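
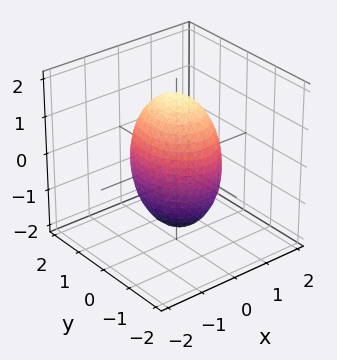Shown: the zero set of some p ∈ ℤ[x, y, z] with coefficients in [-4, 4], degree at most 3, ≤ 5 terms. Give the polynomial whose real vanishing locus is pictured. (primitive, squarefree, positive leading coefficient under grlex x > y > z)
First, the degree is 2 — a closed, bounded, convex surface; a quadric.
Next, symmetries: it's symmetric under y → −y, forcing even powers of y; it's symmetric under x → −x, forcing even powers of x; mirror symmetry z ↦ −z ⇒ only even powers of z.
Then, observable constraints: among the integer gridlines, it crosses the x-axis at x ∈ {-1, 1}.
Finally, assembling these constraints gives the stated polynomial.

3*x^2 + 2*y^2 + z^2 - 3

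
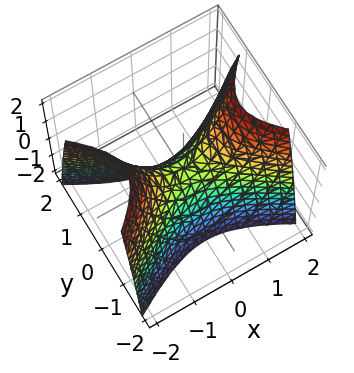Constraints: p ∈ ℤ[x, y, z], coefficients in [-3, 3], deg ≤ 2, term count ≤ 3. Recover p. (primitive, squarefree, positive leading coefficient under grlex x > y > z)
1. deg p = 2.
2. Symmetries: it's symmetric under x → −x, forcing even powers of x; mirror symmetry y ↦ −y ⇒ only even powers of y.
3. Checking where it meets the axes: it meets the x-axis at x = 0 (among the integer gridlines); one z-axis crossing is at z = 0; it meets the y-axis at y = 0 (among the integer gridlines).
4. Solving for integer coefficients yields p as stated.

x^2 - 2*y^2 - z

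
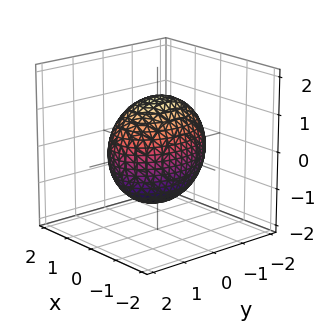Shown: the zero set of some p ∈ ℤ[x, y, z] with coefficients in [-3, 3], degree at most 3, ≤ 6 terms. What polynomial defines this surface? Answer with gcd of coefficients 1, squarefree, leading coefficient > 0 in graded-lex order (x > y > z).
2*x^2 + y^2 + z^2 - 2

1. The degree is 2 — bounded and convex; a quadric.
2. Symmetries: it's symmetric under y → −y, forcing even powers of y; the z ↦ −z reflection is a symmetry, so z appears only in even powers; mirror symmetry x ↦ −x ⇒ only even powers of x.
3. Against the integer gridlines: among the integer gridlines, it crosses the x-axis at x ∈ {-1, 1}.
4. Together with the visible shape, these determine p as stated.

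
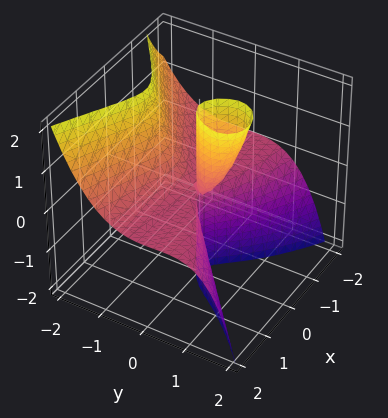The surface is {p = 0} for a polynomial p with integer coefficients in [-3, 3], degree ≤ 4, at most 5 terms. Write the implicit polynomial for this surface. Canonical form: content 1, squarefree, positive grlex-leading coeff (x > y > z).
First, degree: a generic line meets the surface in up to 3 points, so deg p = 3.
Then, observable constraints: every point of the z-axis in the box is on the surface; the visible x-axis segment lies entirely on the surface; it meets the y-axis at y = 0 (among the integer gridlines).
Finally, assembling these constraints gives the stated polynomial.

3*x^2*z - x*y^2 + 3*y^3 - 2*y*z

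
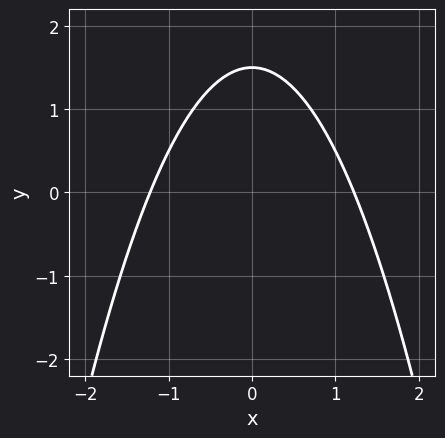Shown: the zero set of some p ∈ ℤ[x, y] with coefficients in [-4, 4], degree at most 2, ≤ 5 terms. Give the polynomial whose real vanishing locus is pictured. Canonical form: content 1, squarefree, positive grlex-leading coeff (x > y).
2*x^2 + 2*y - 3

1. Degree: no degree-1 curve has this shape, so deg p = 2.
2. Symmetries: the x ↦ −x reflection is a symmetry, so x appears only in even powers.
3. Putting this together gives p.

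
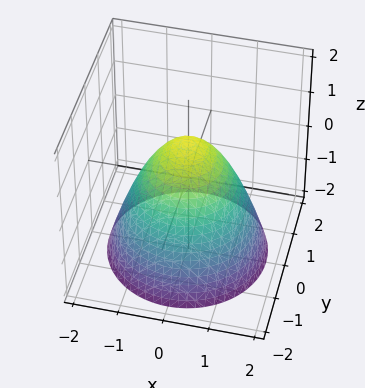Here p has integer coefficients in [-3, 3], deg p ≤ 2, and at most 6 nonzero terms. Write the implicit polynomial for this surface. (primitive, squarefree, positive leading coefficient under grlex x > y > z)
x^2 + y^2 + z - 1

(a) deg p = 2. No degree-1 surface has this shape.
(b) Symmetries: the surface is invariant under rotation about z: p = q(x² + y², z).
(c) Checking where it meets the axes: the x-axis gridline crossings are at x ∈ {-1, 1}; it crosses the z-axis at the gridline z = 1; a circular section at z = -1 has radius between 1 and 2; the y-axis gridline crossings are at y ∈ {-1, 1}.
(d) These observations pin down the coefficients.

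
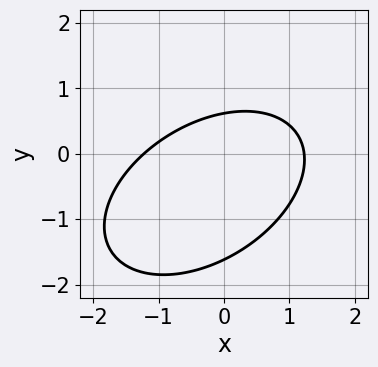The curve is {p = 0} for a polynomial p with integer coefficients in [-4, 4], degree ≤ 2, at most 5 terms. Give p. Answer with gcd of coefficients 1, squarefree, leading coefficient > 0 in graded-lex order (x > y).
2*x^2 - 2*x*y + 3*y^2 + 3*y - 3

The degree is 2 — the shape is more complex than any degree-1 curve.
Putting this together gives p.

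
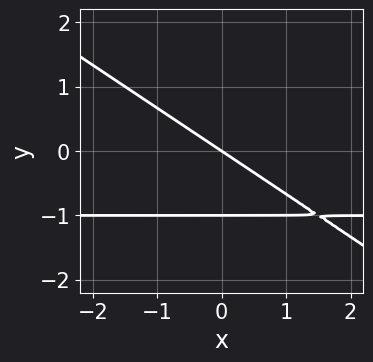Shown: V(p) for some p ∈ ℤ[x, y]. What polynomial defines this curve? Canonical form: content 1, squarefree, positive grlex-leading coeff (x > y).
2*x*y + 3*y^2 + 2*x + 3*y

1. Degree: the shape is more complex than any degree-1 curve, so deg p = 2.
2. From the visible intercepts: it crosses the x-axis at the gridline x = 0; among the integer gridlines, it crosses the y-axis at y ∈ {-1, 0}.
3. The integer polynomial consistent with all of this is the stated p.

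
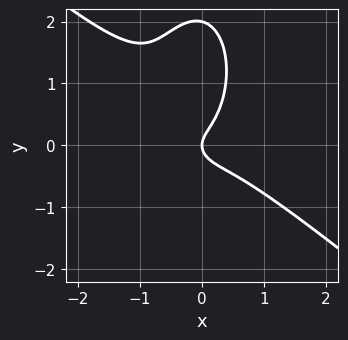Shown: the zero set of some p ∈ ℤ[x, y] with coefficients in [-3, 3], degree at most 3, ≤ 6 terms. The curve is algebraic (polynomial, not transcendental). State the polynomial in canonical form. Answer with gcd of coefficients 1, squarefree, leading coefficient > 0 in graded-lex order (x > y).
3*x^3 + 3*x^2*y + y^3 - 2*y^2 + x

(a) deg p = 3. A generic line meets the curve in up to 3 points.
(b) Against the integer gridlines: among the integer gridlines, it crosses the y-axis at y ∈ {0, 2}; it meets the x-axis at x = 0 (among the integer gridlines).
(c) Solving for integer coefficients yields p as stated.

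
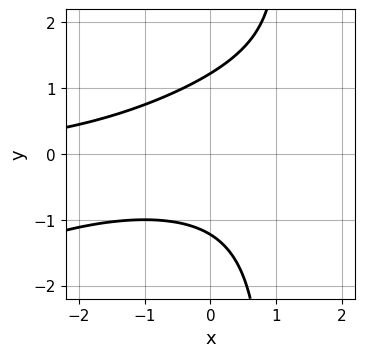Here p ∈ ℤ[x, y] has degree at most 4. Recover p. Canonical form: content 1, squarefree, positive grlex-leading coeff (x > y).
First, degree: the shape is more complex than any degree-2 curve, so deg p = 3.
Next, from the visible intercepts: no x-intercept at any integer in the box.
Finally, assembling these constraints gives the stated polynomial.

x^2*y - 2*x*y^2 + 2*y^2 - 3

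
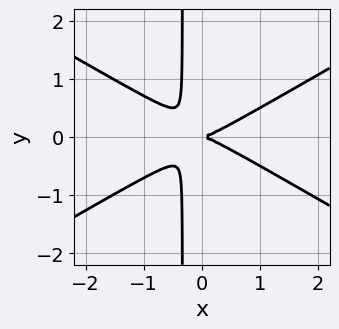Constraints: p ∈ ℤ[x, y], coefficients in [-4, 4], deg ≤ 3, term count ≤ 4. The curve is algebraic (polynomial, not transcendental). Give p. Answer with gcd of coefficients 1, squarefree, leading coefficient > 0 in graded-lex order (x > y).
x^3 - 3*x*y^2 - y^2

1. Degree: the shape is more complex than any degree-2 curve, so deg p = 3.
2. Symmetries: mirror symmetry y ↦ −y ⇒ only even powers of y.
3. From the visible intercepts: it meets the x-axis at x = 0 (among the integer gridlines); it crosses the y-axis at the gridline y = 0.
4. Putting this together gives p.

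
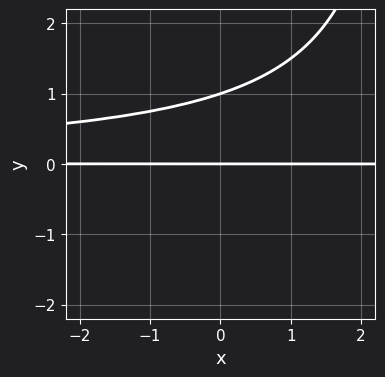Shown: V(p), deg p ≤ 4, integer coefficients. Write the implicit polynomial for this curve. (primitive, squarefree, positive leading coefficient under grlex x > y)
First, the degree is 3 — the shape is more complex than any degree-2 curve.
Then, against the integer gridlines: every point of the x-axis in the box is on the curve; the y-axis gridline crossings are at y ∈ {0, 1}.
Finally, fitting integer coefficients to these (and the overall shape) gives p.

x*y^2 - 3*y^2 + 3*y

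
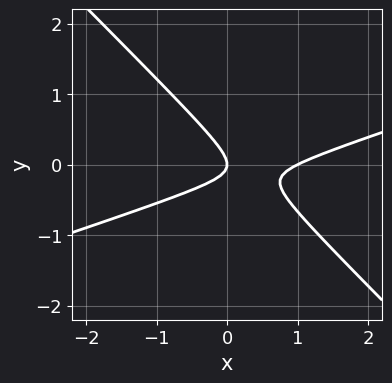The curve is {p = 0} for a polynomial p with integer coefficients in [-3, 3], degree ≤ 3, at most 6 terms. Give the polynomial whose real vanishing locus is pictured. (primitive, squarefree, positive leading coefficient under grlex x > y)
x^2 - 2*x*y - 3*y^2 - x

First, deg p = 2. A generic line meets the curve in up to 2 points.
Then, against the integer gridlines: among the integer gridlines, it crosses the x-axis at x ∈ {0, 1}; it meets the y-axis at y = 0 (among the integer gridlines).
Finally, solving for integer coefficients yields p as stated.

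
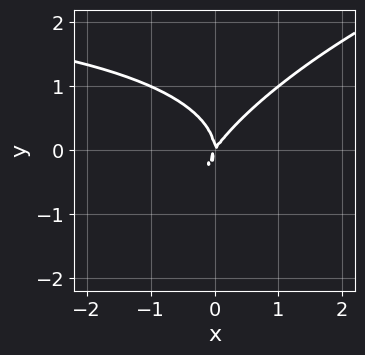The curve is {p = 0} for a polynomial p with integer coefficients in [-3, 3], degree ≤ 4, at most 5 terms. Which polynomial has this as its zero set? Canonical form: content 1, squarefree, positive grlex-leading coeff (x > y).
deg p = 3.
Checking where it meets the axes: it crosses the y-axis at the gridline y = 0; it crosses the x-axis at the gridline x = 0.
Solving for integer coefficients yields p as stated.

x^2*y - 2*x*y^2 + 2*y^3 - 3*x^2 + 2*x*y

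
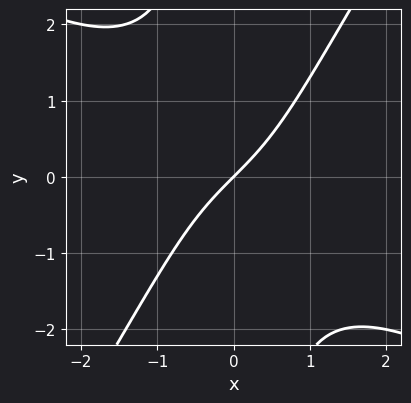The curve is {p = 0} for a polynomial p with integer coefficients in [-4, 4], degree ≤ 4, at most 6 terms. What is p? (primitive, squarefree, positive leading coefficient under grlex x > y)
Degree: the shape is more complex than any degree-2 curve, so deg p = 3.
Observable constraints: one x-axis crossing is at x = 0; one y-axis crossing is at y = 0.
Assembling these constraints gives the stated polynomial.

x^3 + x^2*y - x*y^2 + 2*x - 2*y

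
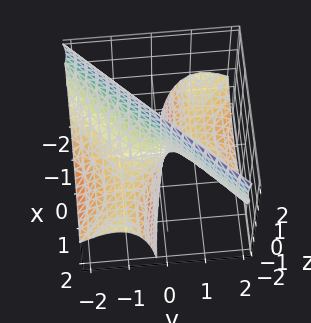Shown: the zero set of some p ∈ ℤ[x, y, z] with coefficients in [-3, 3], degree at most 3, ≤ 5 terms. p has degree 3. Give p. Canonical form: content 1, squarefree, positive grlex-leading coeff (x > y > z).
x^2*y - y^3 + y*z^2 - 3*y*z + 2*x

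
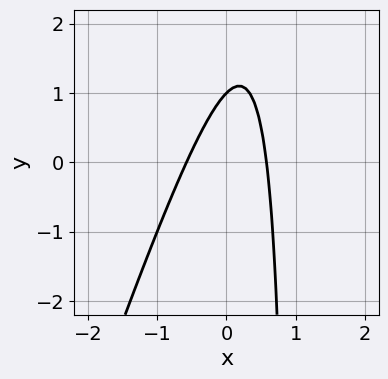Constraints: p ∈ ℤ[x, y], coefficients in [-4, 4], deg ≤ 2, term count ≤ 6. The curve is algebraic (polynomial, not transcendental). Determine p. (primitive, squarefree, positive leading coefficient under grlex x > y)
3*x^2 - x*y + y - 1

Degree: a generic line meets the curve in up to 2 points, so deg p = 2.
From the axis intercepts and sections: it crosses the y-axis at the gridline y = 1.
Assembling these constraints gives the stated polynomial.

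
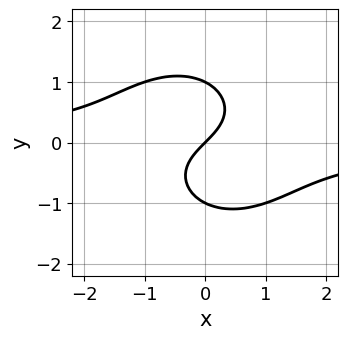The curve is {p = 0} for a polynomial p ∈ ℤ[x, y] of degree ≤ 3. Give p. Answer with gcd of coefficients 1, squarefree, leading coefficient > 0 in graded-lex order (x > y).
First, the degree is 3 — no degree-2 curve has this shape.
Then, from the axis intercepts and sections: among the integer gridlines, it crosses the y-axis at y ∈ {-1, 0, 1}; one x-axis crossing is at x = 0.
Finally, together with the visible shape, these determine p as stated.

x^2*y + y^3 + x - y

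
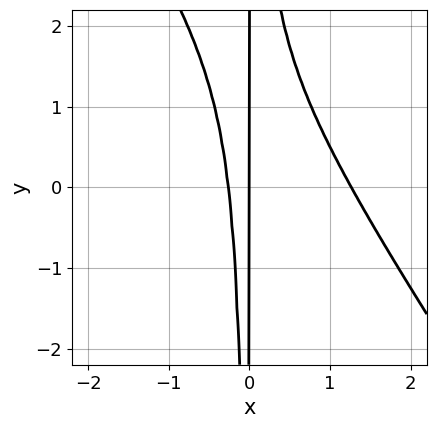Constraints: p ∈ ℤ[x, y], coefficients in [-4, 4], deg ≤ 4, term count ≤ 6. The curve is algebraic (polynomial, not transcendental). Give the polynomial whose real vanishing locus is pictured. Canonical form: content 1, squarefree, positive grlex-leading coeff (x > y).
3*x^3 + 2*x^2*y - 3*x^2 - x

Degree: no degree-2 curve has this shape, so deg p = 3.
Reading off the gridlines: it crosses the x-axis at the gridline x = 0; the visible y-axis segment lies entirely on the curve.
Fitting integer coefficients to these (and the overall shape) gives p.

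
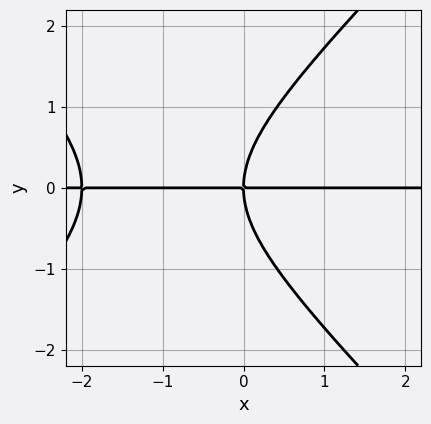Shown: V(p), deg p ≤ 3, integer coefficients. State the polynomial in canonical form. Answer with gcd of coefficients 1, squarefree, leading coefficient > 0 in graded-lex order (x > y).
The degree is 3 — the shape is more complex than any degree-2 curve.
Checking where it meets the axes: the visible x-axis segment lies entirely on the curve; it crosses the y-axis at the gridline y = 0.
Solving for integer coefficients yields p as stated.

x^2*y - y^3 + 2*x*y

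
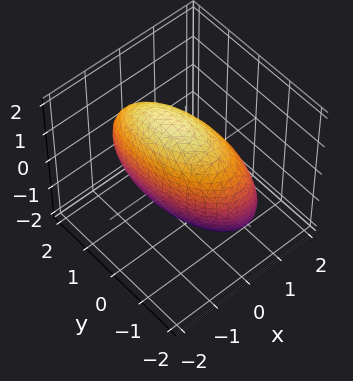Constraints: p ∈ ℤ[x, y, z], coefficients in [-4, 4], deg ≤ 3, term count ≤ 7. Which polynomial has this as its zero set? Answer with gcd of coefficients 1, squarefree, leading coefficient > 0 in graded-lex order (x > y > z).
3*x^2 + x*y + x*z + y^2 + z^2 - 3

The degree is 2 — a generic line meets the surface in up to 2 points.
Reading off the gridlines: among the integer gridlines, it crosses the x-axis at x ∈ {-1, 1}.
Fitting integer coefficients to these (and the overall shape) gives p.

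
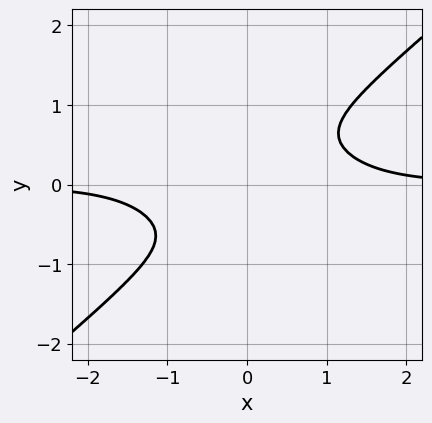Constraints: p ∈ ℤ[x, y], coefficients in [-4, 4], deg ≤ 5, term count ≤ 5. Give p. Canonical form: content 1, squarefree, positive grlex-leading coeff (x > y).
x^3*y + x^2*y^2 - 3*y^4 - 1

1. The degree is 4 — a generic line meets the curve in up to 4 points.
2. Checking where it meets the axes: no x-intercept at any integer in the box; no y-intercept at any integer in the box.
3. These observations pin down the coefficients.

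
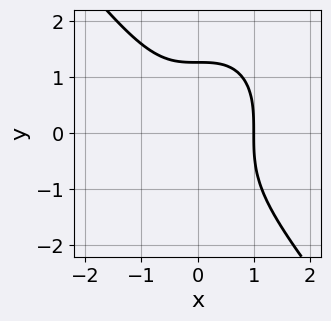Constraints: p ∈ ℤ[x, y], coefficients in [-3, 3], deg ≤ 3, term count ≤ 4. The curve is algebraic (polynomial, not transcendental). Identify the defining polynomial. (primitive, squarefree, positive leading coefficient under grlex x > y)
First, the degree is 3 — a generic line meets the curve in up to 3 points.
Then, against the integer gridlines: it crosses the x-axis at the gridline x = 1.
Finally, the integer polynomial consistent with all of this is the stated p.

2*x^3 + y^3 - 2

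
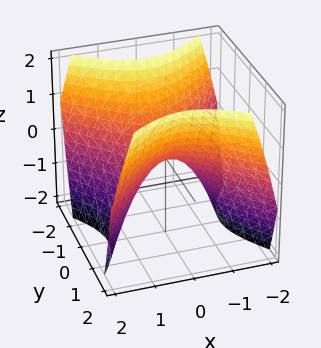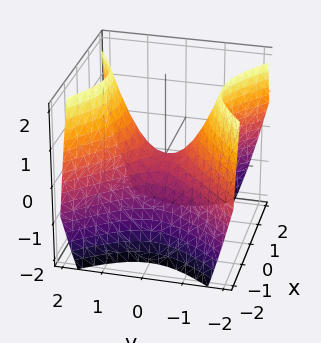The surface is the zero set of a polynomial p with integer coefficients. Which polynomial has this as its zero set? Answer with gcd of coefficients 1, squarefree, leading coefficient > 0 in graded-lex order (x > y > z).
x^2 - y^2 + z

1. Degree: a saddle surface; a quadric, so deg p = 2.
2. Symmetries: the y ↦ −y reflection is a symmetry, so y appears only in even powers; mirror symmetry x ↦ −x ⇒ only even powers of x.
3. Reading off the gridlines: one z-axis crossing is at z = 0; one x-axis crossing is at x = 0; one y-axis crossing is at y = 0.
4. Assembling these constraints gives the stated polynomial.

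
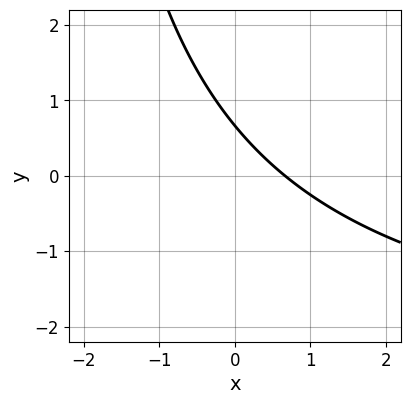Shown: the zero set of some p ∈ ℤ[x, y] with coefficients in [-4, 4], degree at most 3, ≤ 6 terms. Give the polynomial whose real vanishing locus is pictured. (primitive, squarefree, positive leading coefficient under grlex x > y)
Degree: a generic line meets the curve in up to 2 points, so deg p = 2.
Matching integer coefficients to the picture gives p.

x*y + 3*x + 3*y - 2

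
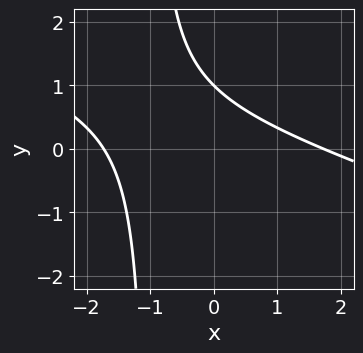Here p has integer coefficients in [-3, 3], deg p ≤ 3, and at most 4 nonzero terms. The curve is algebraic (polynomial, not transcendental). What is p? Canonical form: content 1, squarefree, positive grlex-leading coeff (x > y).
deg p = 2.
Observable constraints: it crosses the y-axis at the gridline y = 1.
Putting this together gives p.

x^2 + 3*x*y + 3*y - 3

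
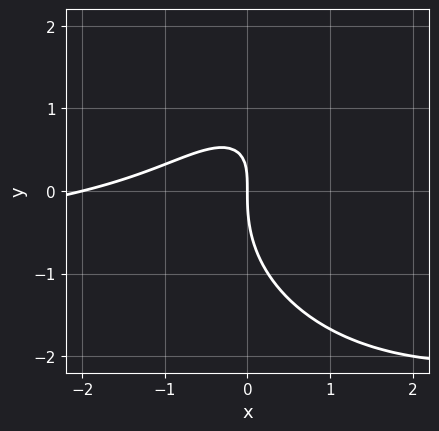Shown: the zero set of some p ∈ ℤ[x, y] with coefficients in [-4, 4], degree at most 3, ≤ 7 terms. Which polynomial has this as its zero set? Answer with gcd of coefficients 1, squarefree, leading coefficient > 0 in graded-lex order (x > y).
(a) deg p = 3. The shape is more complex than any degree-2 curve.
(b) Against the integer gridlines: the x-axis gridline crossings are at x ∈ {-2, 0}; it crosses the y-axis at the gridline y = 0.
(c) Matching integer coefficients to the picture gives p.

x^2*y + y^3 + x^2 - 2*x*y + 2*x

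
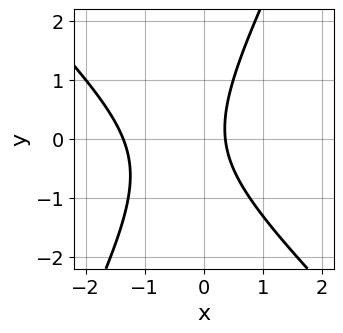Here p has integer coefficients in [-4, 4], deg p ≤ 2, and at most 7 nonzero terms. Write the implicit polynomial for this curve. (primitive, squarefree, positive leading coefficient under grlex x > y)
2*x^2 + x*y - y^2 + 2*x - 1

(a) deg p = 2. A generic line meets the curve in up to 2 points.
(b) From the visible intercepts: the curve avoids every integer y-axis point in the box.
(c) These observations pin down the coefficients.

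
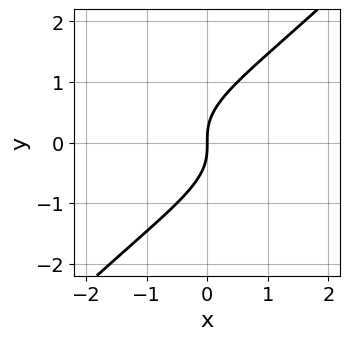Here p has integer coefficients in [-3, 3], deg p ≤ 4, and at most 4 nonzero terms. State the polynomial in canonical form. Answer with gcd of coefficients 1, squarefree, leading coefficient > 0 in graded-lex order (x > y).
x*y^2 - y^3 + x

(a) deg p = 3.
(b) Against the integer gridlines: it meets the y-axis at y = 0 (among the integer gridlines); one x-axis crossing is at x = 0.
(c) The integer polynomial consistent with all of this is the stated p.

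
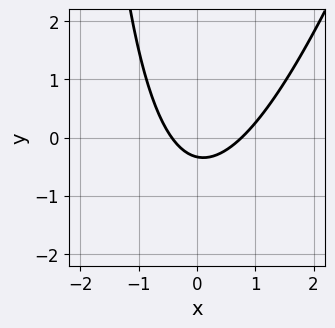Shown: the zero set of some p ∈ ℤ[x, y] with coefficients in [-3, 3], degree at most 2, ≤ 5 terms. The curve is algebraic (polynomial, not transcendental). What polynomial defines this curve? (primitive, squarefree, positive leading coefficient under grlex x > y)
3*x^2 - x*y - x - 3*y - 1

First, deg p = 2.
Finally, the integer polynomial consistent with all of this is the stated p.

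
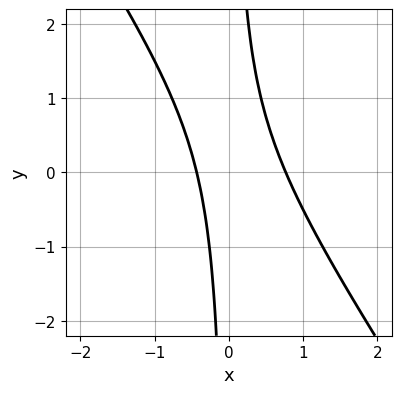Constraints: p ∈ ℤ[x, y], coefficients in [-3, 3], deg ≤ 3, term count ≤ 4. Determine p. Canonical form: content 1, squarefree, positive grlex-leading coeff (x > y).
3*x^2 + 2*x*y - x - 1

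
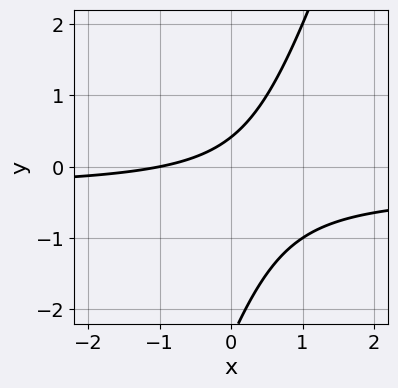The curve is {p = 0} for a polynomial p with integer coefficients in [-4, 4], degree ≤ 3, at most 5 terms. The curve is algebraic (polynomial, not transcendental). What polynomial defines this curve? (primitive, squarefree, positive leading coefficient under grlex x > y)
3*x*y - y^2 + x - 2*y + 1

1. Degree: the shape is more complex than any degree-1 curve, so deg p = 2.
2. Reading off the gridlines: one x-axis crossing is at x = -1.
3. Together with the visible shape, these determine p as stated.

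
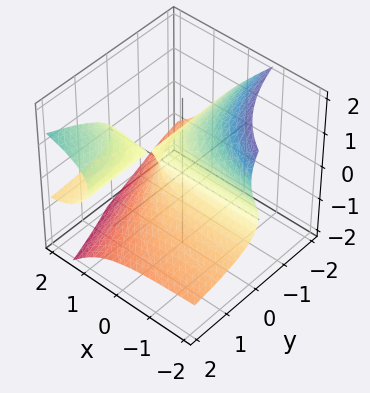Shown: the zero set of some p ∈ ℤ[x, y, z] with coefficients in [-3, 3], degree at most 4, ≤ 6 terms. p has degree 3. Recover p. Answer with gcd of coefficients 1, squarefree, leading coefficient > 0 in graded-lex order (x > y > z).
2*x*y*z - 3*x*z^2 - 3*z^3 + 3*x*y - 3*y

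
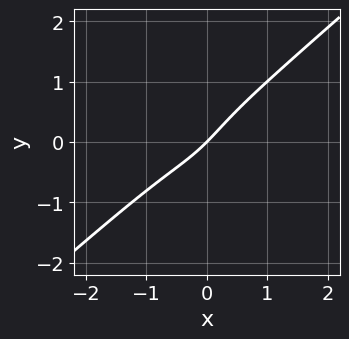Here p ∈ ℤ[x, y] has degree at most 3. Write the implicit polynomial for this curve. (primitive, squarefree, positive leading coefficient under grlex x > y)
Degree: a generic line meets the curve in up to 3 points, so deg p = 3.
From the axis intercepts and sections: it crosses the x-axis at the gridline x = 0; one y-axis crossing is at y = 0.
Solving for integer coefficients yields p as stated.

2*x^3 - 3*y^3 + x^2 + 3*x - 3*y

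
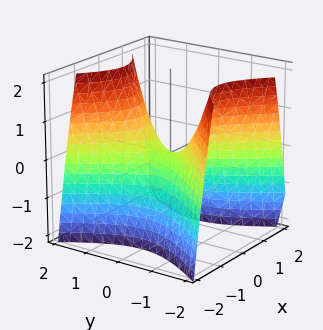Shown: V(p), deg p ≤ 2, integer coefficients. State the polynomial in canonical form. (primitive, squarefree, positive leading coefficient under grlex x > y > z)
3*x^2 - 2*y^2 + 2*z

First, the degree is 2 — a saddle surface; a quadric.
Next, symmetries: mirror symmetry x ↦ −x ⇒ only even powers of x; mirror symmetry y ↦ −y ⇒ only even powers of y.
Next, against the integer gridlines: one z-axis crossing is at z = 0; it meets the y-axis at y = 0 (among the integer gridlines).
Finally, putting this together gives p.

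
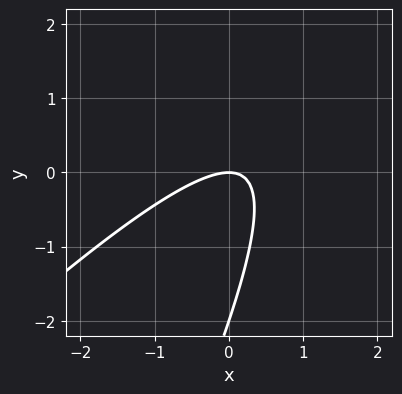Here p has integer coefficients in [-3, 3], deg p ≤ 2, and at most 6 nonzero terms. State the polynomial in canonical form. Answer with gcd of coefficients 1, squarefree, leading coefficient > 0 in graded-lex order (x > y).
2*x^2 - 3*x*y + y^2 + 2*y

deg p = 2. A generic line meets the curve in up to 2 points.
Reading off the gridlines: the y-axis gridline crossings are at y ∈ {-2, 0}; it crosses the x-axis at the gridline x = 0.
Matching integer coefficients to the picture gives p.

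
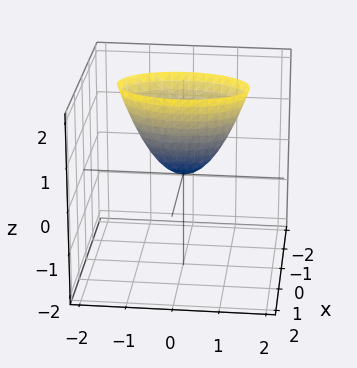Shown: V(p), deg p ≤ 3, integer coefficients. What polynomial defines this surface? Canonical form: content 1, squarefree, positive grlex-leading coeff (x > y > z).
First, degree: a single bowl opening along one axis; a quadric, so deg p = 2.
Next, symmetries: the x ↦ −x reflection is a symmetry, so x appears only in even powers; the y ↦ −y reflection is a symmetry, so y appears only in even powers.
Next, from the visible intercepts: it meets the z-axis at z = 0 (among the integer gridlines); it meets the y-axis at y = 0 (among the integer gridlines); it crosses the x-axis at the gridline x = 0.
Finally, together with the visible shape, these determine p as stated.

3*x^2 + y^2 - z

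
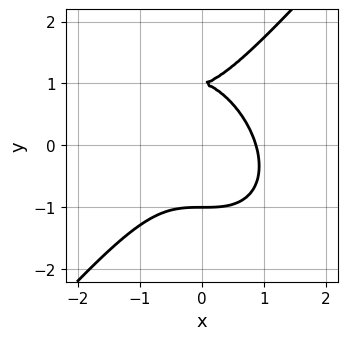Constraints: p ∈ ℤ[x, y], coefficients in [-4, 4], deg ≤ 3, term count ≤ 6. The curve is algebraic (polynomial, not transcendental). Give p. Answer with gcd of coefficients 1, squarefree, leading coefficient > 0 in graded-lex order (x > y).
3*x^3 - 2*y^3 + 2*y^2 + 2*y - 2

1. Degree: no degree-2 curve has this shape, so deg p = 3.
2. Checking where it meets the axes: among the integer gridlines, it crosses the y-axis at y ∈ {-1, 1}.
3. Putting this together gives p.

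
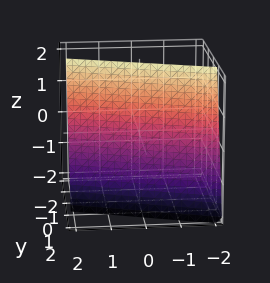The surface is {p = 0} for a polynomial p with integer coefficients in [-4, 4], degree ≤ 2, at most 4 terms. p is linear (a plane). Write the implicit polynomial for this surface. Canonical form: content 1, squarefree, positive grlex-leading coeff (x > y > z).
(a) The degree is 1 — the surface is flat (a plane).
(b) Reading off the gridlines: it crosses the x-axis at the gridline x = 2; one z-axis crossing is at z = 2.
(c) Matching integer coefficients to the picture gives p.

x + 3*y + z - 2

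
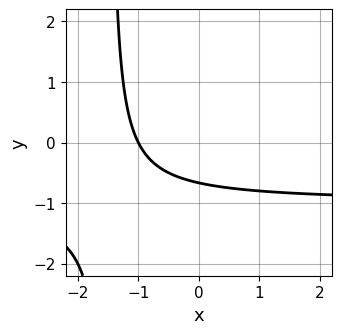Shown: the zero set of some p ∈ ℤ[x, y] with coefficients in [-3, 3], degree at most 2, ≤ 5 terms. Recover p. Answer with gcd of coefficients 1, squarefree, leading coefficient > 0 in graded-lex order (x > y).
1. deg p = 2.
2. From the axis intercepts and sections: it crosses the x-axis at the gridline x = -1.
3. Together with the visible shape, these determine p as stated.

2*x*y + 2*x + 3*y + 2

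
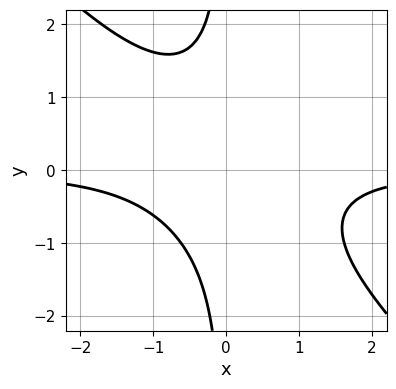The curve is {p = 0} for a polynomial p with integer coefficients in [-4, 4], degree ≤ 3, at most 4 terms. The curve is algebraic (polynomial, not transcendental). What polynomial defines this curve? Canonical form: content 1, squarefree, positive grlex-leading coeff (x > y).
The degree is 3 — no degree-2 curve has this shape.
From the axis intercepts and sections: it misses every integer gridline on the y-axis; the curve avoids every integer x-axis point in the box.
Assembling these constraints gives the stated polynomial.

x^2*y + x*y^2 + 1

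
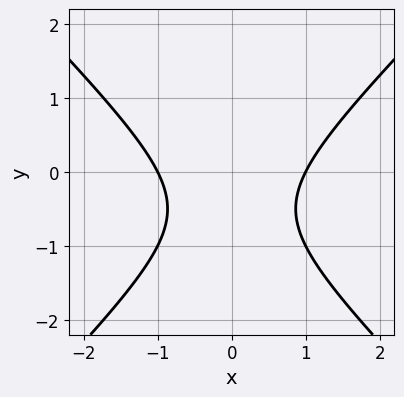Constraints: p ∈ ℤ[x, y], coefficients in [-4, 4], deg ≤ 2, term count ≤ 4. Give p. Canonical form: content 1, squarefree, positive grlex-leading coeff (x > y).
x^2 - y^2 - y - 1

deg p = 2.
Symmetries: mirror symmetry x ↦ −x ⇒ only even powers of x.
From the axis intercepts and sections: the x-axis gridline crossings are at x ∈ {-1, 1}; it misses every integer gridline on the y-axis.
Putting this together gives p.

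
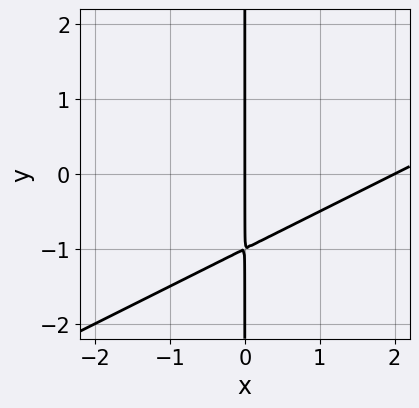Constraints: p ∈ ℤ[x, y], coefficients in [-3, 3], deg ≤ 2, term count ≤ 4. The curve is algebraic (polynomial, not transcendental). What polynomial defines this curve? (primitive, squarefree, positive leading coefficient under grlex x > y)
(a) deg p = 2.
(b) Against the integer gridlines: the x-axis gridline crossings are at x ∈ {0, 2}; the visible y-axis segment lies entirely on the curve.
(c) Assembling these constraints gives the stated polynomial.

x^2 - 2*x*y - 2*x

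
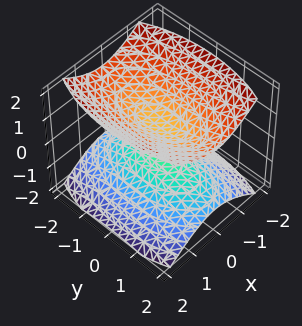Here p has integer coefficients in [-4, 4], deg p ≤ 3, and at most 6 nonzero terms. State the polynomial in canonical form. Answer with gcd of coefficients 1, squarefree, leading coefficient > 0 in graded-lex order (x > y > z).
3*x^2 + y^2 - 3*z^2 + 1

1. The picture has 2 separate pieces. They look like related sheets of one shape, so recover p as a whole.
2. deg p = 2. Two separate bowl-shaped sheets opening away from each other; a quadric.
3. Symmetries: it's symmetric under y → −y, forcing even powers of y; the x ↦ −x reflection is a symmetry, so x appears only in even powers; the z ↦ −z reflection is a symmetry, so z appears only in even powers.
4. Against the integer gridlines: it misses every integer gridline on the y-axis; the surface avoids every integer x-axis point in the box.
5. Putting this together gives p.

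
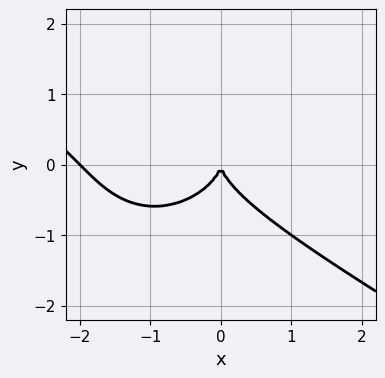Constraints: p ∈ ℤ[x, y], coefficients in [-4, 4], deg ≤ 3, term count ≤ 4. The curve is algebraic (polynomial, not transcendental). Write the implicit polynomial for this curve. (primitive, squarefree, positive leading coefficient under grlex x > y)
x^3 + x^2*y + 2*y^3 + 2*x^2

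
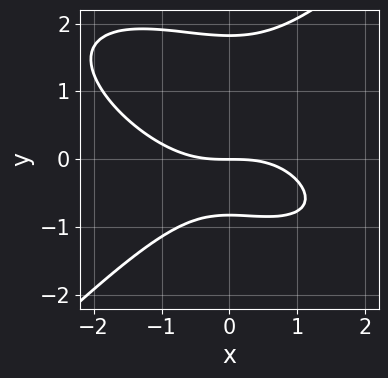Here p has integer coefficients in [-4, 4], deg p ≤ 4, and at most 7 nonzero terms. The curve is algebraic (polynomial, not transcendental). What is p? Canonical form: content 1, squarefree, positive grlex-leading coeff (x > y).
(a) deg p = 3.
(b) From the axis intercepts and sections: one y-axis crossing is at y = 0; it crosses the x-axis at the gridline x = 0.
(c) These observations pin down the coefficients.

x^3 + x^2*y - 2*y^3 + 2*y^2 + 3*y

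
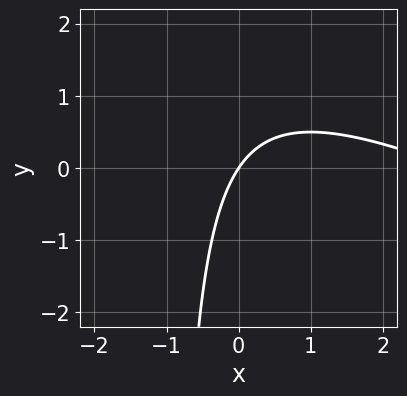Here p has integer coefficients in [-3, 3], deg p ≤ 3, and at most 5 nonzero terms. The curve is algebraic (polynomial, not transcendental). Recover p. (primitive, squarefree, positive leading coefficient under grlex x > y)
x^2 + 2*x*y - 3*x + 2*y

First, degree: no degree-1 curve has this shape, so deg p = 2.
Next, reading off the gridlines: one x-axis crossing is at x = 0; one y-axis crossing is at y = 0.
Finally, putting this together gives p.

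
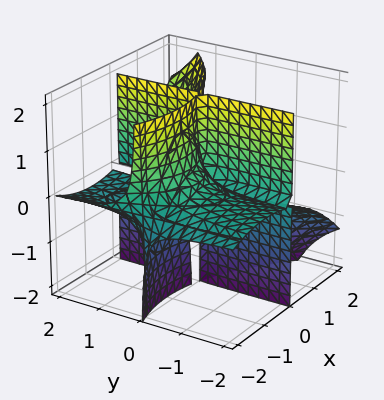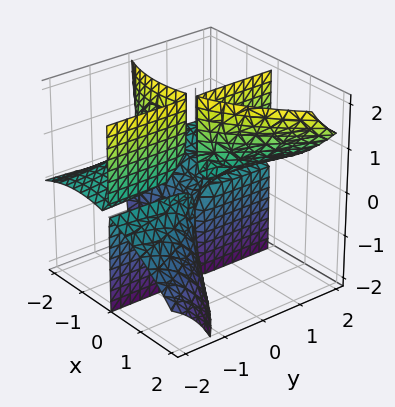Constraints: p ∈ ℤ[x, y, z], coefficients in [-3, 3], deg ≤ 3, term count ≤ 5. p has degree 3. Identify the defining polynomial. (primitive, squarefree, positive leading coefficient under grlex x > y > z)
(a) There are 3 components. They look like related sheets of one shape, so recover p as a whole.
(b) The degree is 3 — no degree-2 surface has this shape.
(c) Checking where it meets the axes: every point of the y-axis in the box is on the surface; the visible z-axis segment lies entirely on the surface; it meets the x-axis at x = -2 (among the integer gridlines).
(d) Solving for integer coefficients yields p as stated.

x^3 - 3*x*y*z + 2*x^2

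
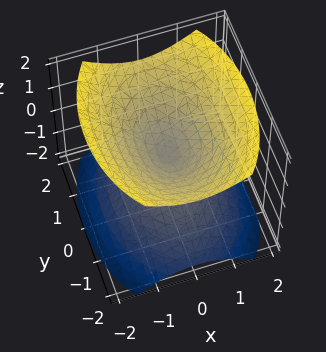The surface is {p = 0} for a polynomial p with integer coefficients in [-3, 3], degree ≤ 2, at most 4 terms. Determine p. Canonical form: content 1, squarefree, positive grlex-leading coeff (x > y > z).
I count 2 distinct pieces. They look like related sheets of one shape, so recover p as a whole.
deg p = 2. A double cone through the origin; a quadric.
Symmetries: it's symmetric under z → −z, forcing even powers of z; the y ↦ −y reflection is a symmetry, so y appears only in even powers; it's symmetric under x → −x, forcing even powers of x.
Observable constraints: it crosses the y-axis at the gridline y = 0; it meets the z-axis at z = 0 (among the integer gridlines); it crosses the x-axis at the gridline x = 0.
Fitting integer coefficients to these (and the overall shape) gives p.

2*x^2 + y^2 - 2*z^2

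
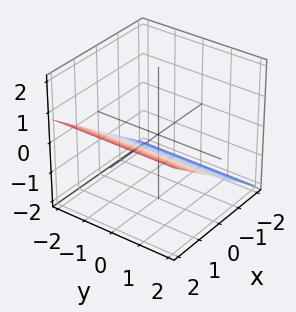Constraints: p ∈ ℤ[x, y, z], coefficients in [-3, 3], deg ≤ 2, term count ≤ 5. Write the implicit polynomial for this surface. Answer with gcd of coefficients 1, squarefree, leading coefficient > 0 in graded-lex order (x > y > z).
2*x - 3*z - 2

First, the degree is 1 — the surface is flat (a plane).
Then, against the integer gridlines: it misses every integer gridline on the y-axis; one x-axis crossing is at x = 1.
Finally, fitting integer coefficients to these (and the overall shape) gives p.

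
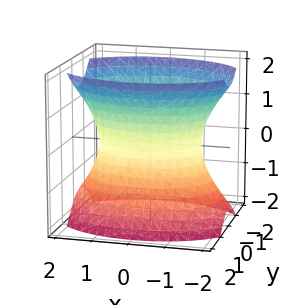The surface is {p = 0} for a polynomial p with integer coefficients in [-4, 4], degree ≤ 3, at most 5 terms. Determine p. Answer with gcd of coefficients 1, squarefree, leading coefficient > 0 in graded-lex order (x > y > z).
x^2 + 2*y^2 - z^2 - 2

1. deg p = 2. One connected sheet with a waist; a quadric.
2. Symmetries: the x ↦ −x reflection is a symmetry, so x appears only in even powers; it's symmetric under z → −z, forcing even powers of z; the y ↦ −y reflection is a symmetry, so y appears only in even powers.
3. From the visible intercepts: it misses every integer gridline on the z-axis; among the integer gridlines, it crosses the y-axis at y ∈ {-1, 1}.
4. Assembling these constraints gives the stated polynomial.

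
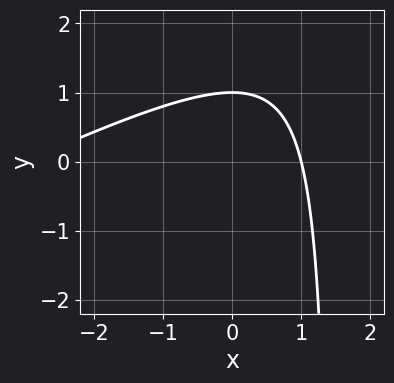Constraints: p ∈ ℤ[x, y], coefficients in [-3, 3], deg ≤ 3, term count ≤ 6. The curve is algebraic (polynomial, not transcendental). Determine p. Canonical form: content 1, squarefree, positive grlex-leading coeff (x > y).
(a) deg p = 2.
(b) Observable constraints: it crosses the x-axis at the gridline x = 1; it crosses the y-axis at the gridline y = 1.
(c) Assembling these constraints gives the stated polynomial.

x^2 - 2*x*y + 2*x + 3*y - 3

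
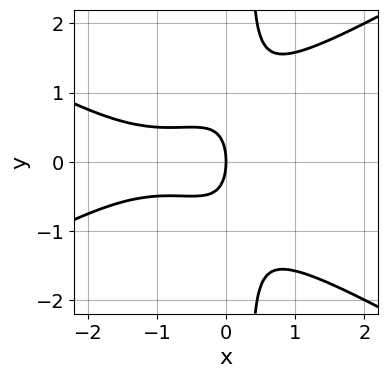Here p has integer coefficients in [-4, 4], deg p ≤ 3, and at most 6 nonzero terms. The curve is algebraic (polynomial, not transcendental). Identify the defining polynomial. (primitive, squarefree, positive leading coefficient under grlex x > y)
x^3 - 3*x*y^2 + 2*x^2 + y^2 + 2*x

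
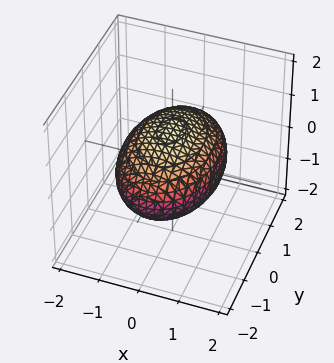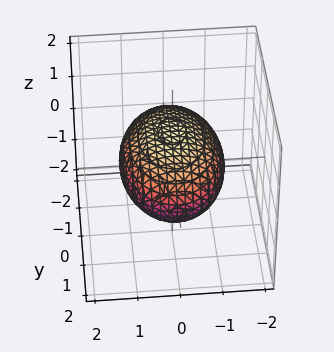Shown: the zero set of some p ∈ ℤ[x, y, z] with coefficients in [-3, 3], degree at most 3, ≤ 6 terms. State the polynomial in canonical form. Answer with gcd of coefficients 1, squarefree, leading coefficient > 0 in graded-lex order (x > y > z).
(a) The degree is 2 — bounded and convex; a quadric.
(b) Symmetries: mirror symmetry y ↦ −y ⇒ only even powers of y; the x ↦ −x reflection is a symmetry, so x appears only in even powers; the z ↦ −z reflection is a symmetry, so z appears only in even powers.
(c) Reading off the gridlines: among the integer gridlines, it crosses the z-axis at z ∈ {-1, 1}.
(d) Matching integer coefficients to the picture gives p.

2*x^2 + y^2 + 3*z^2 - 3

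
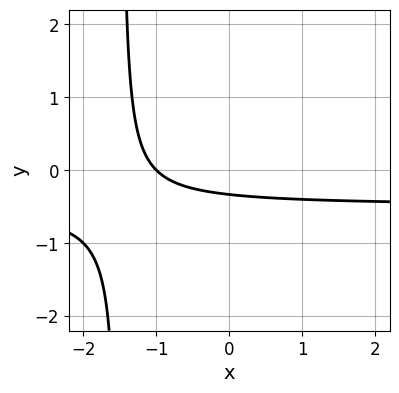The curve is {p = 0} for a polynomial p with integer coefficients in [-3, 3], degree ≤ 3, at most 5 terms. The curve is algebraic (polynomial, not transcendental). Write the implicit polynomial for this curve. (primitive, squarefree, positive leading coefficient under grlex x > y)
2*x*y + x + 3*y + 1

The degree is 2 — no degree-1 curve has this shape.
Checking where it meets the axes: it meets the x-axis at x = -1 (among the integer gridlines).
The integer polynomial consistent with all of this is the stated p.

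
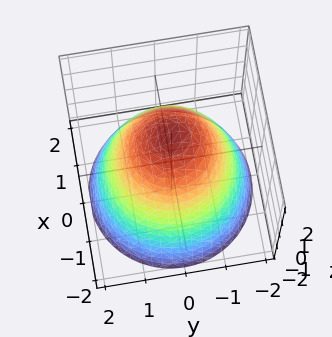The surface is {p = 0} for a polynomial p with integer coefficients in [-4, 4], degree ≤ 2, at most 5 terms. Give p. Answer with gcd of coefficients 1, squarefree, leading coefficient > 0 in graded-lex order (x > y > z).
x^2 + y^2 + z - 2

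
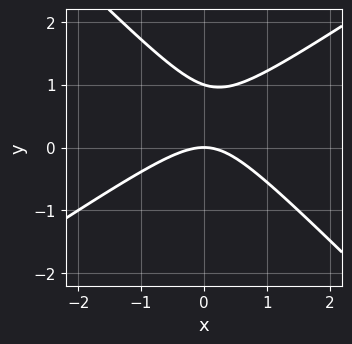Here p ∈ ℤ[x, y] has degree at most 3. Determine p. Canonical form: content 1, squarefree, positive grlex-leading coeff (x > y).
1. Degree: no degree-1 curve has this shape, so deg p = 2.
2. From the visible intercepts: among the integer gridlines, it crosses the y-axis at y ∈ {0, 1}; one x-axis crossing is at x = 0.
3. Fitting integer coefficients to these (and the overall shape) gives p.

2*x^2 - x*y - 3*y^2 + 3*y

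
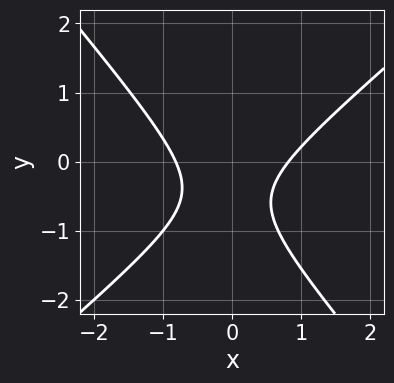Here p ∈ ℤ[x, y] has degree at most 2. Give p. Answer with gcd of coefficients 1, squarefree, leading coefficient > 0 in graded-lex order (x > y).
3*x^2 - x*y - 3*y^2 - 3*y - 2

1. Degree: a generic line meets the curve in up to 2 points, so deg p = 2.
2. From the visible intercepts: the curve avoids every integer y-axis point in the box.
3. Assembling these constraints gives the stated polynomial.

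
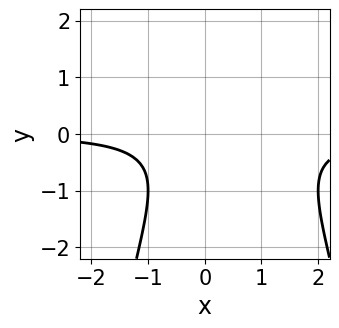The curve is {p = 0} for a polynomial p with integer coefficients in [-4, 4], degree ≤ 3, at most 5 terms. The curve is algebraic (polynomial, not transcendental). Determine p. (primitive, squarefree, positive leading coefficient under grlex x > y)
x^2*y - x*y + y^2 + 1

(a) The degree is 3 — a generic line meets the curve in up to 3 points.
(b) Reading off the gridlines: no y-intercept at any integer in the box; no x-intercept at any integer in the box.
(c) Assembling these constraints gives the stated polynomial.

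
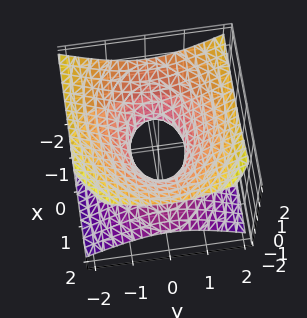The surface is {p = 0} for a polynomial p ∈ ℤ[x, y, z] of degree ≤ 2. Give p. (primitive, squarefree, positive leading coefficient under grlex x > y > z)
x^2 + x*z + 2*y^2 - 3*z^2 - 1

1. deg p = 2. The shape is more complex than any degree-1 surface.
2. From the visible intercepts: the surface avoids every integer z-axis point in the box; the x-axis gridline crossings are at x ∈ {-1, 1}.
3. Fitting integer coefficients to these (and the overall shape) gives p.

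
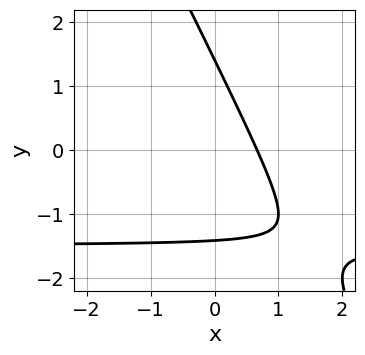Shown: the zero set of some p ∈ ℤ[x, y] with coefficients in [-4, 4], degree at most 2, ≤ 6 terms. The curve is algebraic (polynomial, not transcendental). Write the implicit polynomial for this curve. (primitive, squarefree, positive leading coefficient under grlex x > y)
First, degree: the shape is more complex than any degree-1 curve, so deg p = 2.
Finally, putting this together gives p.

2*x*y + y^2 + 3*x - 2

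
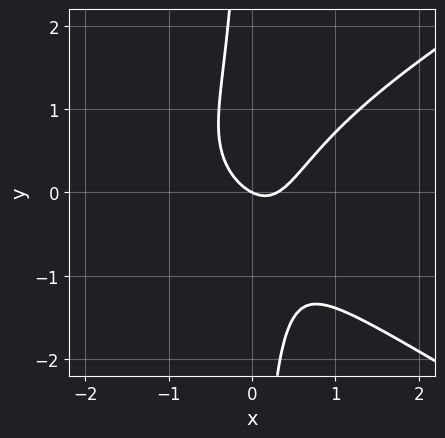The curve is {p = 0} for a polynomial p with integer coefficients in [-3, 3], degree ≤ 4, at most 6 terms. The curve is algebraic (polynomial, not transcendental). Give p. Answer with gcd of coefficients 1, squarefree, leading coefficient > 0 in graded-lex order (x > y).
x^3 - 3*x*y^2 + 3*x^2 - x - 2*y

First, the degree is 3 — a generic line meets the curve in up to 3 points.
Then, checking where it meets the axes: it crosses the x-axis at the gridline x = 0; it meets the y-axis at y = 0 (among the integer gridlines).
Finally, fitting integer coefficients to these (and the overall shape) gives p.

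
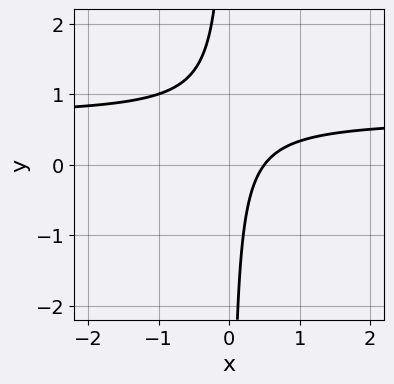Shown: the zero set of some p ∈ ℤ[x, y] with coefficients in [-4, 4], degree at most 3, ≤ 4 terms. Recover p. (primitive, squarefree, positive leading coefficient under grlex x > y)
(a) The degree is 2 — a generic line meets the curve in up to 2 points.
(b) Checking where it meets the axes: it misses every integer gridline on the y-axis.
(c) Matching integer coefficients to the picture gives p.

3*x*y - 2*x + 1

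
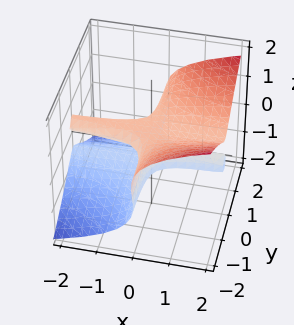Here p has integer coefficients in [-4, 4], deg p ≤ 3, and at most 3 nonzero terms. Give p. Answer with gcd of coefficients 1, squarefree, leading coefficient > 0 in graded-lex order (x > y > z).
1. The degree is 3 — the shape is more complex than any degree-2 surface.
2. Against the integer gridlines: every point of the x-axis in the box is on the surface; every point of the y-axis in the box is on the surface.
3. Putting this together gives p.

2*x*y^2 - 3*z^3 + z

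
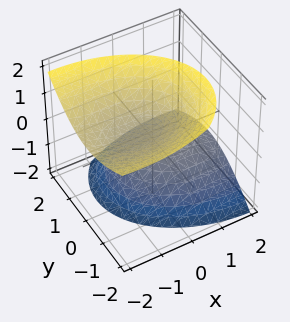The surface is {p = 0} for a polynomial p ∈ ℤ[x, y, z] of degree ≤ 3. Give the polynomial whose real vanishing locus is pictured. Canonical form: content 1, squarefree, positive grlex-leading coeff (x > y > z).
x^2 + 2*x*z + 2*y^2 + y*z - 2*z^2 + 1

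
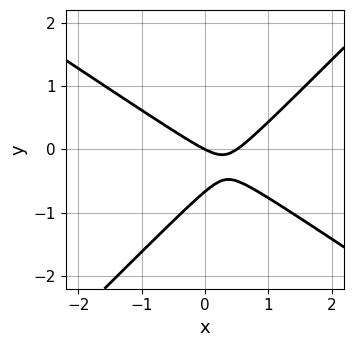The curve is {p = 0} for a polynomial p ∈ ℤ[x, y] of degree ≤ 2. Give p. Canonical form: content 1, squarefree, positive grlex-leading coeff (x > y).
Degree: the shape is more complex than any degree-1 curve, so deg p = 2.
From the axis intercepts and sections: one y-axis crossing is at y = 0; it meets the x-axis at x = 0 (among the integer gridlines).
These observations pin down the coefficients.

2*x^2 + x*y - 3*y^2 - x - 2*y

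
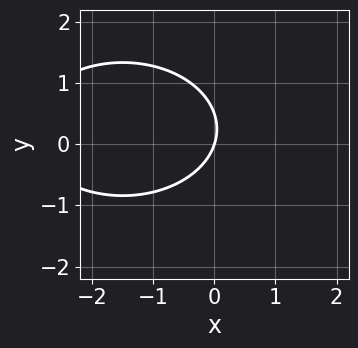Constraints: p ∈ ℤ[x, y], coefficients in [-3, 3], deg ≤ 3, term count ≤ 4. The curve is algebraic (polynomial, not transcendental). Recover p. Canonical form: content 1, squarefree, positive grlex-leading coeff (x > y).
First, degree: the shape is more complex than any degree-1 curve, so deg p = 2.
Then, reading off the gridlines: it crosses the x-axis at the gridline x = 0; it meets the y-axis at y = 0 (among the integer gridlines).
Finally, solving for integer coefficients yields p as stated.

x^2 + 2*y^2 + 3*x - y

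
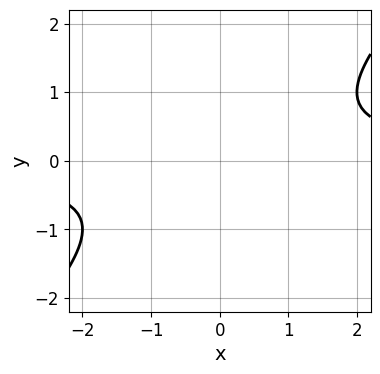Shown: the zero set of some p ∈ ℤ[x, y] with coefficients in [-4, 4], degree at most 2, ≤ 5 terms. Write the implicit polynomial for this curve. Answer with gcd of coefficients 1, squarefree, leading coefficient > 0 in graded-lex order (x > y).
(a) deg p = 2. A generic line meets the curve in up to 2 points.
(b) From the axis intercepts and sections: no y-intercept at any integer in the box; it misses every integer gridline on the x-axis.
(c) Putting this together gives p.

x*y - y^2 - 1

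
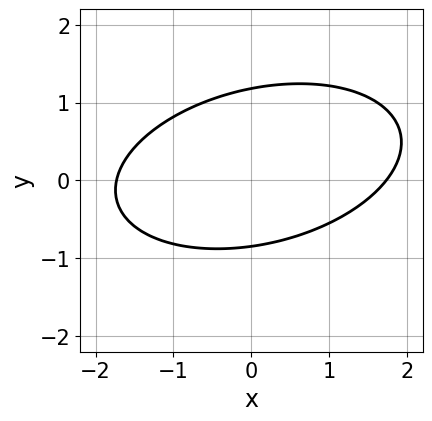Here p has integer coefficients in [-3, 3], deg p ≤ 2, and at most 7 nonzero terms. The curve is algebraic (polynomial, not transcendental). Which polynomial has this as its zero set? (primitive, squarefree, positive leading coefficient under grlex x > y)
x^2 - x*y + 3*y^2 - y - 3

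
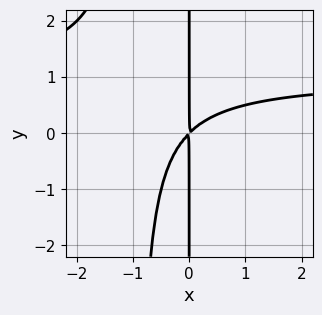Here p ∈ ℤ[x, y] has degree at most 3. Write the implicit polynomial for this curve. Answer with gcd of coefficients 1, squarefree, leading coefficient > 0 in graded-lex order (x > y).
deg p = 3. A generic line meets the curve in up to 3 points.
Observable constraints: every point of the y-axis in the box is on the curve.
Together with the visible shape, these determine p as stated.

x^2*y - x^2 + x*y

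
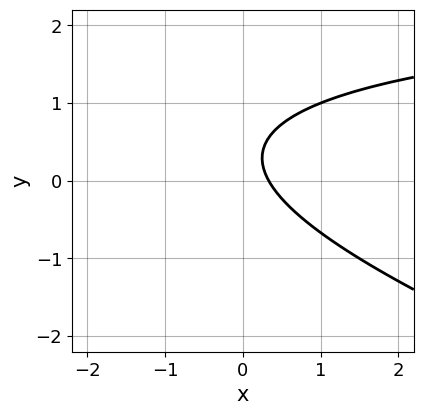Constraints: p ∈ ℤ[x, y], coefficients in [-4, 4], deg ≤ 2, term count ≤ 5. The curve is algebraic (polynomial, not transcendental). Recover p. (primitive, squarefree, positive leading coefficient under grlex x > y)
x*y + 3*y^2 - 3*x - 2*y + 1

1. deg p = 2. A generic line meets the curve in up to 2 points.
2. From the visible intercepts: it misses every integer gridline on the y-axis.
3. Solving for integer coefficients yields p as stated.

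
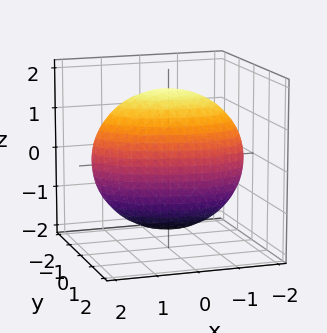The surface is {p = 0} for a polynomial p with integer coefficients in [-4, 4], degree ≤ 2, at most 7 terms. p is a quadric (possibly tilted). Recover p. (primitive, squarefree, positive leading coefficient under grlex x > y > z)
x^2 + x*y + 3*y^2 + z^2 - 3

Degree: a generic line meets the surface in up to 2 points, so deg p = 2.
Observable constraints: the y-axis gridline crossings are at y ∈ {-1, 1}.
Fitting integer coefficients to these (and the overall shape) gives p.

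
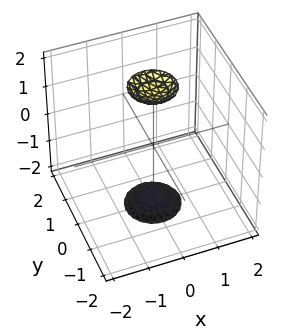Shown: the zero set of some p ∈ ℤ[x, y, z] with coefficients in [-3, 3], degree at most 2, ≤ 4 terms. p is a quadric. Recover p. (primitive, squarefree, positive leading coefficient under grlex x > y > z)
First, there are 2 components. They look like related sheets of one shape, so recover p as a whole.
Then, the degree is 2 — two sheets facing apart; a quadric.
Next, symmetries: the z ↦ −z reflection is a symmetry, so z appears only in even powers; the z-axis is an axis of rotation, so x and y enter only as x² + y².
Next, reading off the gridlines: a circular section at z = -2 has radius between 0 and 1; it misses every integer gridline on the y-axis; no x-intercept at any integer in the box.
Finally, putting this together gives p.

3*x^2 + 3*y^2 - z^2 + 3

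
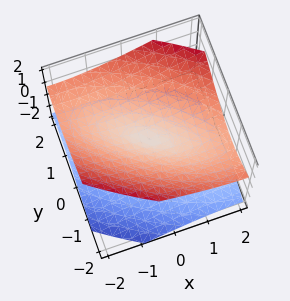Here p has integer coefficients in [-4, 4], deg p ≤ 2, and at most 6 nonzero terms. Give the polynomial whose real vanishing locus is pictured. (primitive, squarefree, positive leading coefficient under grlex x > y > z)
(a) I count 2 distinct pieces.
(b) deg p = 2.
(c) Checking where it meets the axes: it meets the z-axis at z = 0 (among the integer gridlines); one y-axis crossing is at y = 0; one x-axis crossing is at x = 0.
(d) Putting this together gives p.

x^2 + 2*x*y + 2*y^2 - 3*z^2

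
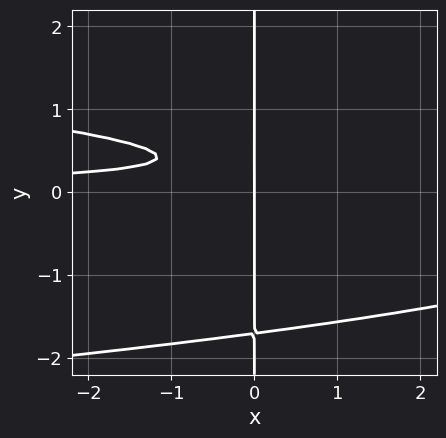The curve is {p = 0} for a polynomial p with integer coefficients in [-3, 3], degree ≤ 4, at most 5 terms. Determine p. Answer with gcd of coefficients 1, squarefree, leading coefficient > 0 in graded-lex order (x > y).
3*x*y^3 + x^2*y + 3*x*y^2 - 3*x*y + x

First, the degree is 4 — the shape is more complex than any degree-3 curve.
Then, against the integer gridlines: the visible y-axis segment lies entirely on the curve; it meets the x-axis at x = 0 (among the integer gridlines).
Finally, together with the visible shape, these determine p as stated.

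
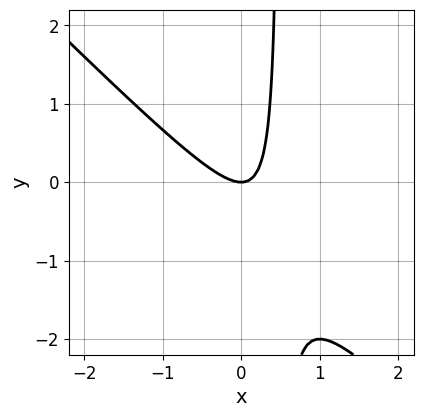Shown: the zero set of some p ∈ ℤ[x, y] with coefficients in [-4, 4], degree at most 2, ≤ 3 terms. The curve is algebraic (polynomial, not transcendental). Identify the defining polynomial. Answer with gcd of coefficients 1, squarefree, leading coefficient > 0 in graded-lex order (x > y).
2*x^2 + 2*x*y - y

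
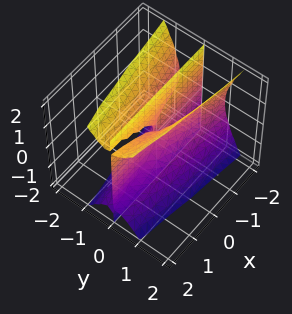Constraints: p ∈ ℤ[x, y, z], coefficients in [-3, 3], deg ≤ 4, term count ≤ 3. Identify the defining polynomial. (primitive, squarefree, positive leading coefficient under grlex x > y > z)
I count 2 distinct pieces. Treating them together as one polynomial.
deg p = 3. A generic line meets the surface in up to 3 points.
Reading off the gridlines: every point of the x-axis in the box is on the surface; every point of the z-axis in the box is on the surface; one y-axis crossing is at y = 0.
The integer polynomial consistent with all of this is the stated p.

3*y^3 - y*z^2 + x*y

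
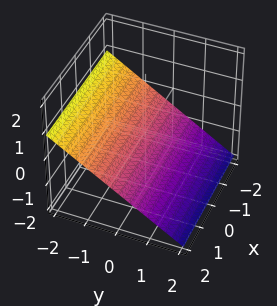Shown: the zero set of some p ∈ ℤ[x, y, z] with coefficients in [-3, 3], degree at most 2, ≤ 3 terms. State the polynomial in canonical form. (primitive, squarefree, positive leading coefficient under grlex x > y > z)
First, degree: every cross-section is a straight line — this is a plane, so deg p = 1.
Next, reading off the gridlines: one y-axis crossing is at y = -1; it misses every integer gridline on the x-axis.
Finally, solving for integer coefficients yields p as stated.

2*y + 3*z + 2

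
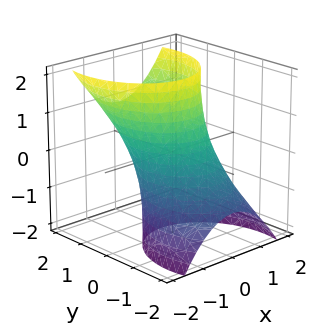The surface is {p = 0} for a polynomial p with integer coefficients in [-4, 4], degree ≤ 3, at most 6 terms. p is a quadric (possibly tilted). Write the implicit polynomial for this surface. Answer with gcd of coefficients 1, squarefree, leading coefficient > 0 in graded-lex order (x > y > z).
3*x^2 + 2*y^2 - 3*y*z - 3

First, the degree is 2 — a generic line meets the surface in up to 2 points.
Next, against the integer gridlines: no z-intercept at any integer in the box; the x-axis gridline crossings are at x ∈ {-1, 1}.
Finally, solving for integer coefficients yields p as stated.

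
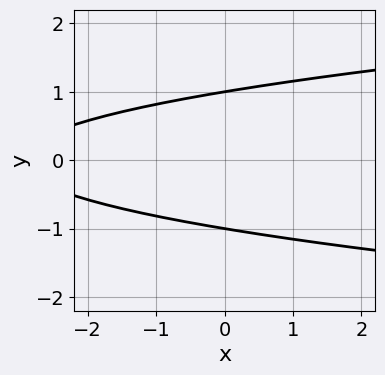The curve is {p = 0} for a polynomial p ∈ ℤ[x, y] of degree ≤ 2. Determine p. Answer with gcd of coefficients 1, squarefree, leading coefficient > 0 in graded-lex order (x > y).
First, degree: no degree-1 curve has this shape, so deg p = 2.
Next, symmetries: mirror symmetry y ↦ −y ⇒ only even powers of y.
Then, from the axis intercepts and sections: among the integer gridlines, it crosses the y-axis at y ∈ {-1, 1}; the curve avoids every integer x-axis point in the box.
Finally, putting this together gives p.

3*y^2 - x - 3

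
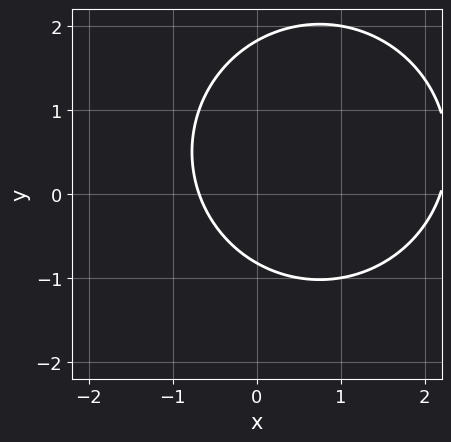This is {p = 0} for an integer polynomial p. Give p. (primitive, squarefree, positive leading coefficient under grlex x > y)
2*x^2 + 2*y^2 - 3*x - 2*y - 3

(a) The degree is 2 — the shape is more complex than any degree-1 curve.
(b) The integer polynomial consistent with all of this is the stated p.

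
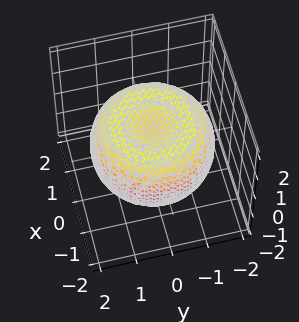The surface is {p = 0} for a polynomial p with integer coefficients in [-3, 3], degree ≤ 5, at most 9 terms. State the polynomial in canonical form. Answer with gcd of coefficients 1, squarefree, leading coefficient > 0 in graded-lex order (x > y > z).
x^4 + 2*x^2*y^2 + y^4 - 2*x^2 - 2*y^2 + 3*z^2 - 2

First, the degree is 4 — the shape is more complex than any degree-3 surface.
Then, by symmetry, the z-axis is an axis of rotation, so x and y enter only as x² + y².
Next, against the integer gridlines: a circular section at z = 0 has radius between 1 and 2.
Finally, these observations pin down the coefficients.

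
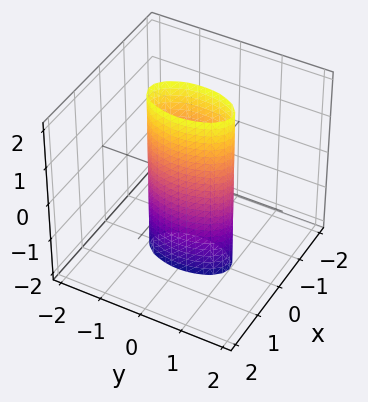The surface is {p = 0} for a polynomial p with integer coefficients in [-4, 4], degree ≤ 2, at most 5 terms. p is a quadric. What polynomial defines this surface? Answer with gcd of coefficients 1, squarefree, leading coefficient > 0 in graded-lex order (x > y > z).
3*x^2 + y^2 - 1

(a) deg p = 2. A cylinder; a quadric.
(b) Symmetries: the y ↦ −y reflection is a symmetry, so y appears only in even powers; mirror symmetry z ↦ −z ⇒ only even powers of z; it's symmetric under x → −x, forcing even powers of x.
(c) Checking where it meets the axes: among the integer gridlines, it crosses the y-axis at y ∈ {-1, 1}; the surface avoids every integer z-axis point in the box.
(d) These observations pin down the coefficients.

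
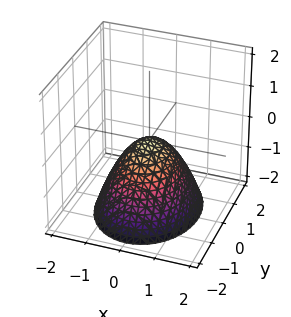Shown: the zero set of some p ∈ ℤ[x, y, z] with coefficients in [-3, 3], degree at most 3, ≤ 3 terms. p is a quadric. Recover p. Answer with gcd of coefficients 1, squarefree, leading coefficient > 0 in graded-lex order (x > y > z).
3*x^2 + 2*y^2 + 3*z

(a) deg p = 2. A single bowl opening along one axis; a quadric.
(b) Symmetries: the y ↦ −y reflection is a symmetry, so y appears only in even powers; the x ↦ −x reflection is a symmetry, so x appears only in even powers.
(c) Reading off the gridlines: it crosses the y-axis at the gridline y = 0; one x-axis crossing is at x = 0; it meets the z-axis at z = 0 (among the integer gridlines).
(d) These observations pin down the coefficients.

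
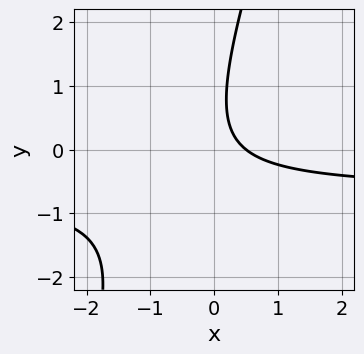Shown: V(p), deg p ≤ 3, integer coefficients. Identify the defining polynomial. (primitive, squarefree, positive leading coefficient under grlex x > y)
(a) Degree: no degree-1 curve has this shape, so deg p = 2.
(b) Reading off the gridlines: it misses every integer gridline on the y-axis.
(c) Putting this together gives p.

3*x*y - y^2 + 2*x + y - 1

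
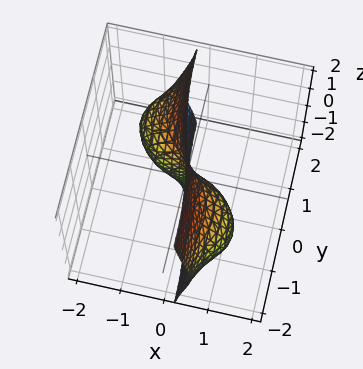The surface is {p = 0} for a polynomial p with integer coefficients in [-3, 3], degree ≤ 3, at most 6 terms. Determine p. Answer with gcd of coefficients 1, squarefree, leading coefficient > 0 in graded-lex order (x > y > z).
2*x^3 + 3*x^2*y + 3*x*y^2 + 3*x*z^2 + 3*y

First, degree: the shape is more complex than any degree-2 surface, so deg p = 3.
Next, from the visible intercepts: it meets the y-axis at y = 0 (among the integer gridlines); every point of the z-axis in the box is on the surface; it meets the x-axis at x = 0 (among the integer gridlines).
Finally, matching integer coefficients to the picture gives p.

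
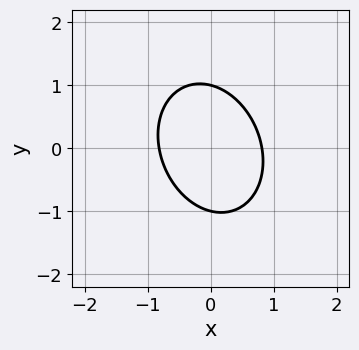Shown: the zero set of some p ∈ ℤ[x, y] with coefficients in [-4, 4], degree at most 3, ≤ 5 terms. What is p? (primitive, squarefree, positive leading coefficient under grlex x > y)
(a) The degree is 2 — no degree-1 curve has this shape.
(b) Checking where it meets the axes: the y-axis gridline crossings are at y ∈ {-1, 1}.
(c) Putting this together gives p.

3*x^2 + x*y + 2*y^2 - 2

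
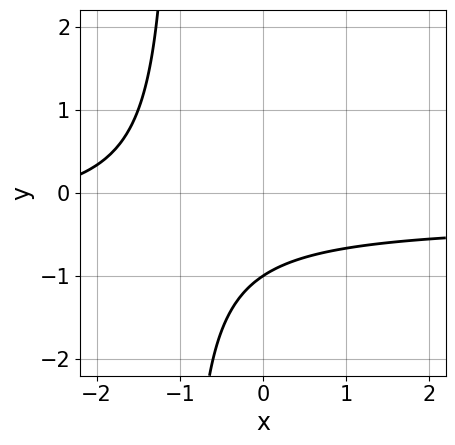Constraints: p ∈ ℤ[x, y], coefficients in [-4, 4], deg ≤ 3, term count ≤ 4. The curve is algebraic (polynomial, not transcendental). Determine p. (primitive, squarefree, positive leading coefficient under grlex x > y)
(a) deg p = 2. A generic line meets the curve in up to 2 points.
(b) From the visible intercepts: the curve avoids every integer x-axis point in the box; it meets the y-axis at y = -1 (among the integer gridlines).
(c) Solving for integer coefficients yields p as stated.

3*x*y + x + 3*y + 3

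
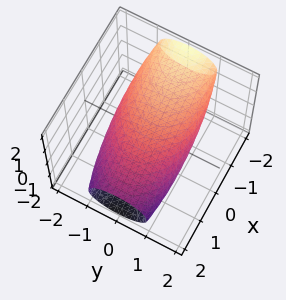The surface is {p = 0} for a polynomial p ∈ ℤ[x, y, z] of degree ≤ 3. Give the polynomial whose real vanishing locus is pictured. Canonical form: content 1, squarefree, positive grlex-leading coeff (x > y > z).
(a) deg p = 2. No degree-1 surface has this shape.
(b) Reading off the gridlines: among the integer gridlines, it crosses the z-axis at z ∈ {-1, 1}.
(c) Solving for integer coefficients yields p as stated.

x^2 + 3*x*z + 2*y^2 + 3*z^2 - 3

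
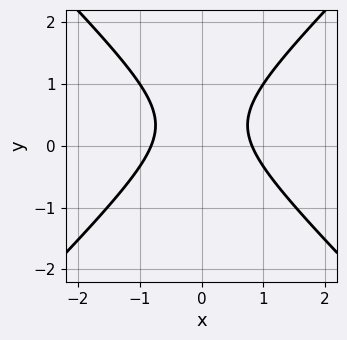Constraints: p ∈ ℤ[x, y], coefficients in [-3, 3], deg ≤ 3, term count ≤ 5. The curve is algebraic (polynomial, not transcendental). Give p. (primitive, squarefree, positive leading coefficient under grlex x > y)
3*x^2 - 3*y^2 + 2*y - 2

First, deg p = 2. No degree-1 curve has this shape.
Then, symmetries: mirror symmetry x ↦ −x ⇒ only even powers of x.
Then, observable constraints: it misses every integer gridline on the y-axis.
Finally, together with the visible shape, these determine p as stated.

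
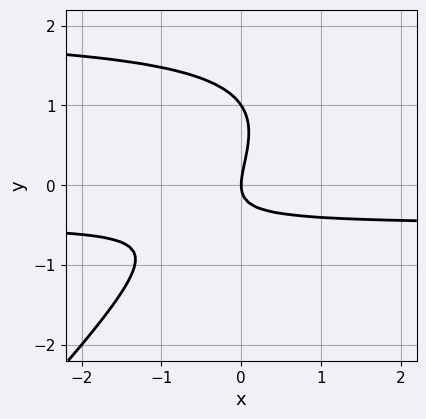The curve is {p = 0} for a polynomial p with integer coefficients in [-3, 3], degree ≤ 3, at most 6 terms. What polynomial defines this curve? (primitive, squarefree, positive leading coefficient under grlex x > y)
(a) deg p = 3.
(b) Against the integer gridlines: among the integer gridlines, it crosses the y-axis at y ∈ {0, 1}; it meets the x-axis at x = 0 (among the integer gridlines).
(c) The integer polynomial consistent with all of this is the stated p.

2*x*y^2 - 2*y^3 - 3*x*y + 2*y^2 - 2*x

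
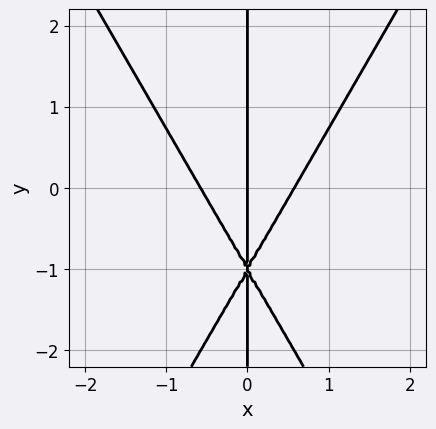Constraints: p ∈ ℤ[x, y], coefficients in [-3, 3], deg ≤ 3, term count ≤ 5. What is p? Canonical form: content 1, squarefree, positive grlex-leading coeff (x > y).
3*x^3 - x*y^2 - 2*x*y - x

First, degree: the shape is more complex than any degree-2 curve, so deg p = 3.
Next, observable constraints: it crosses the x-axis at the gridline x = 0; every point of the y-axis in the box is on the curve.
Finally, solving for integer coefficients yields p as stated.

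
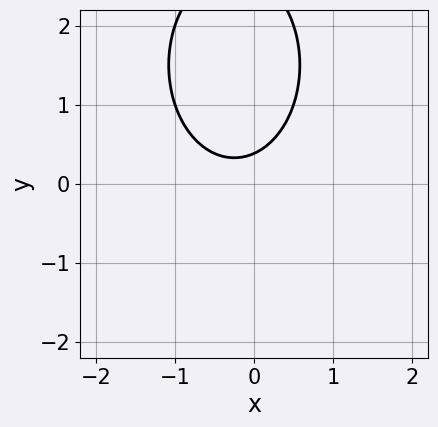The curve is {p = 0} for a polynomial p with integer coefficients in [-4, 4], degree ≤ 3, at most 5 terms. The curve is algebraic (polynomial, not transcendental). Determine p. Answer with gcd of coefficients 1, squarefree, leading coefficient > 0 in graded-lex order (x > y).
2*x^2 + y^2 + x - 3*y + 1

First, degree: a generic line meets the curve in up to 2 points, so deg p = 2.
Then, from the axis intercepts and sections: it misses every integer gridline on the x-axis.
Finally, the integer polynomial consistent with all of this is the stated p.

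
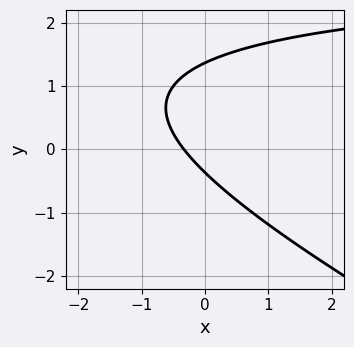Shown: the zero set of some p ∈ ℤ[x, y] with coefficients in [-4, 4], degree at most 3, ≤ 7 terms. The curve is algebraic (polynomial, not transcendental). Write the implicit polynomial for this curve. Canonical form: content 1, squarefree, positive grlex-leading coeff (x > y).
1. Degree: a generic line meets the curve in up to 2 points, so deg p = 2.
2. The integer polynomial consistent with all of this is the stated p.

x*y + 2*y^2 - 3*x - 2*y - 1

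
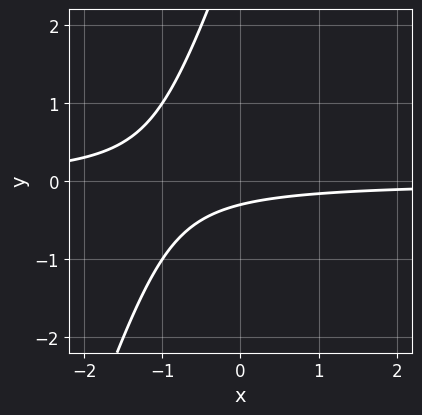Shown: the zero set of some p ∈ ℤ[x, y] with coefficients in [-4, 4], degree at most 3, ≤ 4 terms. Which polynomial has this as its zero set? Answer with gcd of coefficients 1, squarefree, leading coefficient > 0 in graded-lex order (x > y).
Degree: a generic line meets the curve in up to 2 points, so deg p = 2.
Reading off the gridlines: no x-intercept at any integer in the box.
Putting this together gives p.

3*x*y - y^2 + 3*y + 1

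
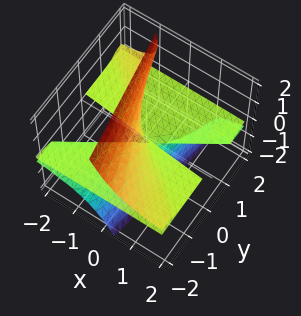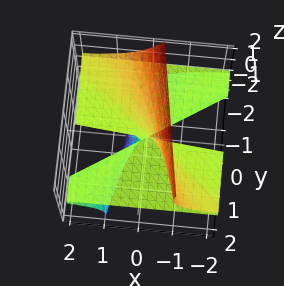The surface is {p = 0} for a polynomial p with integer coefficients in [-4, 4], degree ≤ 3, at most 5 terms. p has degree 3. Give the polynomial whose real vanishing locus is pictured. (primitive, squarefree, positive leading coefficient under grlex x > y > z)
1. Degree: the shape is more complex than any degree-2 surface, so deg p = 3.
2. Against the integer gridlines: the visible y-axis segment lies entirely on the surface; it meets the z-axis at z = 0 (among the integer gridlines).
3. Matching integer coefficients to the picture gives p.

3*x*z^2 + z^3 + y*z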